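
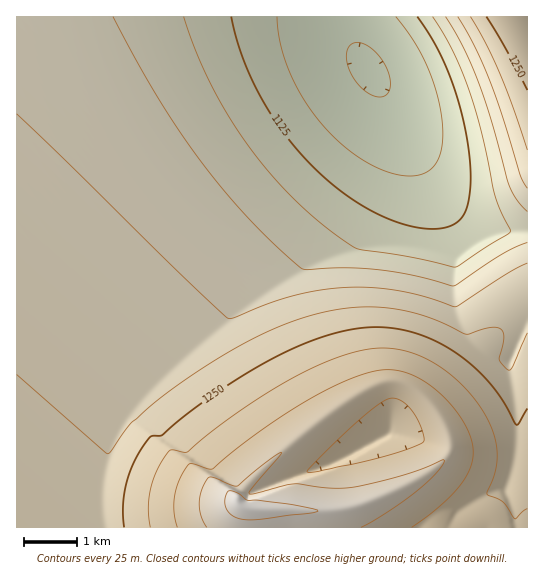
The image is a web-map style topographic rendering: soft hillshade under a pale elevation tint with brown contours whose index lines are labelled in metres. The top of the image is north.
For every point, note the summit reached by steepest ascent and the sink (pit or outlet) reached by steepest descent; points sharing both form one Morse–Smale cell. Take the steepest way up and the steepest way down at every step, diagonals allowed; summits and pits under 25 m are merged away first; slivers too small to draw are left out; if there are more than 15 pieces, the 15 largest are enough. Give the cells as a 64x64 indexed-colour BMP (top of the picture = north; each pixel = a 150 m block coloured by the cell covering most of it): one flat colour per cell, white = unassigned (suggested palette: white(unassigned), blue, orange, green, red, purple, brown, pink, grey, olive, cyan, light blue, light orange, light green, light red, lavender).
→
<image width="64" height="64" href="data:image/bmp;base64,Qk12CAAAAAAAAHYAAAAoAAAAQAAAAEAAAAABAAQAAAAAAAAIAAATCwAAEwsAABAAAAAAAAAA////ALR3HwAOf/8ALKAsACgn1gC9Z5QAS1aMAMJ34wB/f38AIr28AM++FwDox64AeLv/AIrfmACWmP8A1bDFABERERERERERERERERERERERERERERERERERERERERERERERERERERERERERERERERERERERERERERERERERERERERERERERERERERERERMzMzMzMzERERERERERERERERERERERERERERERERERMzMzMzMzMzMxEREREREREREREREREREREREREREREREzMzMzMzMzMzMxERERERERERERERERERERERERERERERMzMzMzMzMzMzMxERERERERERERERERERERERERERERETMzMzMzMzMzMzMxEREREREREREREREREREREREREREREzMzMzMzMzMzMzMRERERERERERERERERERERERERERERMzMzMzMzMzMzMzERERERERERERERERERERERERERERETMzMzMzMzMzMzMxEREREREREREREREREREREREREREREzMzMzMzMzMzMzEREREREREREREREREREREREREREREREzMzMzMzMzMzMRERERERERERERERERERERERERERERERMzMzMzMzMzMxERERERERERERERERERERERERERERERETMzMzMzMzMxERERERERERERERERERERERERERERERERETMzMzMzMzEREREREREREREREREREREREREREREREREREzMzMzMzERERERERERERERERERERERERERERERERERERMzMzMzERERERERERERERERERERERERERERERERERERERMzMzEREREREREREREREREREREREREREREREREREREREREREREREREREREREREREREREREREREREREREREREREREREREREREREREREREREREREREREREREREREREREREREREREREREREREREREREREREREREREREREREREREREREREREREREREREREREREREREREREREREREREREREREREREREREREREREREREREREREREREREREREREREREREREREREREREREREREREREREREREREREREREREREREREREREREREREREREREREREREREREREREREREREREREREREREREREREREREREREREREREREREREREREREREREREREREREREREREREREREREREREREREREREREREREREREREREREREREREREREREREREREREREREREREREREREREREREREREREREREREREREREREREREREREREREREREREREREREREREREREREREREREREREREREREREREREREREREREREREREREREREREREREREREREREREREREREREREREREREREREREREREREREREREREREREREREREREREREREREREREREREREREREREREREREREREREREREREREREREREREREREREREREREREREREREREREREREREREREREREREREREREREREREREREREREREREREREREREREREREREREREREREREREREREREREREREREREREREREREREREREREREREREREREREREREREREREREREREREREREREREREREREREREREREREREREREiIiIRERERERERERERERERERERERERERERERERERERIiIiIhERERERERERERERERERERERERERERERERERERIiIiIiERERERERERERERERERERERERERERERERERERIiIiIiIRERERERERERERERERERERERERERERERERERIiIiIiIhEREREREREREREREREREREREREREREREREREiIiIiIiEREREREREREREREREREREREREREREREREREiIiIiIiIREREREREREREREREREREREREREREREREREiIiIiIiIhERERERERERERERERERERERERERERERERESIiIiIiIiERERERERERERERERERERERERERERERERESIiIiIiIiIRERERERERERERERERERERERERERERERERIiIiIiIiIhERERERERERERERERERERERERERERERERIiIiIiIiIiEREREREREREREREREREREREREREREREREiIiIiIiIiIREREREREREREREREREREREREREREREREiIiIiIiIiIhERERERERERERERERERERERERERERERESIiIiIiIiIiERERERERERERERERERERERERERERERESIiIiIiIiIiIRERERERERERERERERERERERERERERESIiIiIiIiIiIhERERERERERERERERERERERERERERERIiIiIiIiIiIiERERERERERERERERERERERERERERERIiIiIiIiIiIiIREREREREREREREREREREREREREREREiIiIiIiIiIiIhEREREREREREREREREREREREREREREiIiIiIiIiIiIiEREREREREREREREREREREREREREREiIiIiIiIiIiIiIRERERERERERERERERERERERERERESIiIiIiIiIiIiIhERERERERERERERERERERERERERESIiIiIiIiIiIiIiERERERERERERERERERERERERERERIiIiIiIiIiIiIiIRERERERERERERERERERERERERERIiIiIiIiIiIiIiIhEREREREREREREREREREREREREREiIiIiIiIiIiIiIi"/>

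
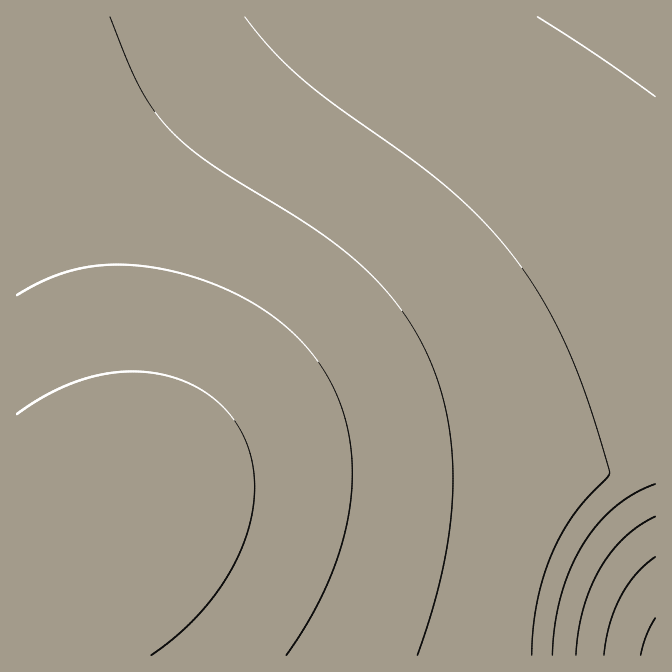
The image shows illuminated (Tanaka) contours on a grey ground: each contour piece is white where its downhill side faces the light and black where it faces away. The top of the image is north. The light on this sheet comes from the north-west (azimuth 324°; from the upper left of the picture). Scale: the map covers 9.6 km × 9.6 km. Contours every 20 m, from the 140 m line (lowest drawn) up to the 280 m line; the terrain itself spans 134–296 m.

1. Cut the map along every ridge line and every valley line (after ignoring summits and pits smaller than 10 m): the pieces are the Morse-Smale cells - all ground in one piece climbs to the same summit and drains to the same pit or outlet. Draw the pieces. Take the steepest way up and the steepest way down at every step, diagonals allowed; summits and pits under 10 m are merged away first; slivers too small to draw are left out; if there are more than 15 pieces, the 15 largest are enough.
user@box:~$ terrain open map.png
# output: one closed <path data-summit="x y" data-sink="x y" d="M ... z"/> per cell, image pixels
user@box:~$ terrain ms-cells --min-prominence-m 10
<path data-summit="94 527" data-sink="655 17" d="M655 16l-638 0-1 129 20 48 37 109 25 90 11 71-1 35-9 22 23-12 35-14 58-11 35-2 2-2 116 0 2 2 48 0 2 2 84 0 65-7 43-10 32-10 11 0z"/><path data-summit="94 527" data-sink="655 655" d="M17 146l0 510 639-1-1-199-11 0-32 10-43 10-65 7-84 0-2-2-48 0-2-2-116 0-2 2-35 2-46 8-27 8-20 9-25 16 9-19 3-20-1-38-7-40-28-105-37-109z"/>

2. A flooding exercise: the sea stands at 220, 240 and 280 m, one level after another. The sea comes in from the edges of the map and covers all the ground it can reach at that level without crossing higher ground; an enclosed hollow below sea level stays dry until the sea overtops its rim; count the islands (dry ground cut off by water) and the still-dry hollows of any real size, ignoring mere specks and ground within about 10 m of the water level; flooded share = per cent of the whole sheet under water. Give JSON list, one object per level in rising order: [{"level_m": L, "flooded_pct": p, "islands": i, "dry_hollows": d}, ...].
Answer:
[{"level_m": 220, "flooded_pct": 25, "islands": 0, "dry_hollows": 0}, {"level_m": 240, "flooded_pct": 49, "islands": 0, "dry_hollows": 0}, {"level_m": 280, "flooded_pct": 86, "islands": 0, "dry_hollows": 0}]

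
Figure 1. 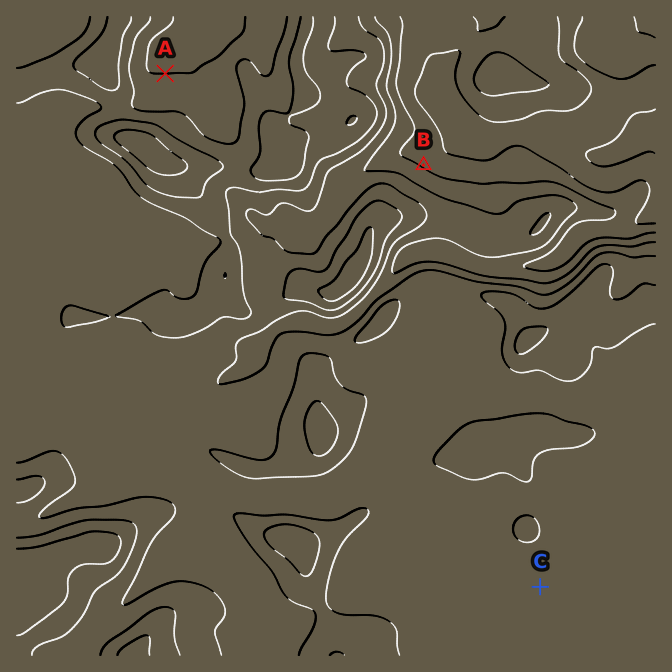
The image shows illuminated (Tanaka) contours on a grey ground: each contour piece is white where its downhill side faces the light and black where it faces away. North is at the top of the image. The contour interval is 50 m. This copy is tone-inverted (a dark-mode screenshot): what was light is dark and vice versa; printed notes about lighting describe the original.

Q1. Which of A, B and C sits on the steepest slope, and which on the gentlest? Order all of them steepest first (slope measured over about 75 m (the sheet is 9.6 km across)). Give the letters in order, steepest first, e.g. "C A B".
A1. B A C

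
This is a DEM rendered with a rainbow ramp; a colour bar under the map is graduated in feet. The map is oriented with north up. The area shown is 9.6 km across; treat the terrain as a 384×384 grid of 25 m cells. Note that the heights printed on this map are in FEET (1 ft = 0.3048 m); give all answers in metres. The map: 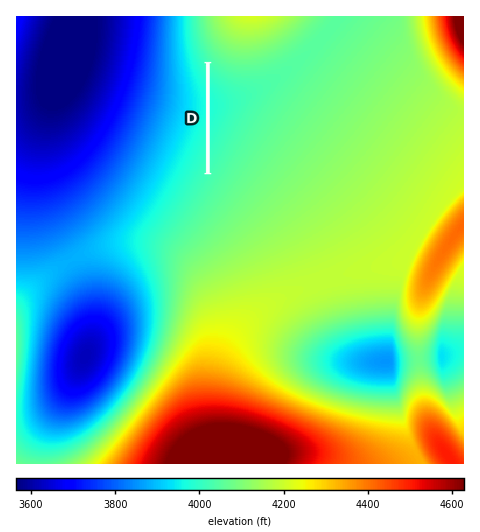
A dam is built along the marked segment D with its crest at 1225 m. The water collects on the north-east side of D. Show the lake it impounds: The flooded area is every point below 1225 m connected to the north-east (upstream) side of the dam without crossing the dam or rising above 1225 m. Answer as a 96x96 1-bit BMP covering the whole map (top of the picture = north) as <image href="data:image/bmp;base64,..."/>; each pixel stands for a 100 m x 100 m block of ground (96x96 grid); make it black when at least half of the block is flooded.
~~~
<image width="96" height="96" href="data:image/bmp;base64,Qk2+BAAAAAAAAD4AAAAoAAAAYAAAAGAAAAABAAEAAAAAAIAEAAATCwAAEwsAAAIAAAAAAAAA////AAAAAAAAAAAAAAAAAAAAAAAAAAAAAAAAAAAAAAAAAAAAAAAAAAAAAAAAAAAAAAAAAAAAAAAAAAAAAAAAAAAAAAAAAAAAAAAAAAAAAAAAAAAAAAAAAAAAAAAAAAAAAAAAAAAAAAAAAAAAAAAAAAAAAAAAAAAAAAAAAAAAAAAAAAAAAAAAAAAAAAAAAAAAAAAAAAAAAAAAAAAAAAAAAAAAAAAAAAAAAAAAAAAAAAAAAAAAAAAAAAAAAAAAAAAAAAAAAAAAAAAAAAAAAAAAAAAAAAAAAAAAAAAAAAAAAAAAAAAAAAAAAAAAAAAAAAAAAAAAAAAAAAAAAAAAAAAAAAAAAAAAAAAAAAAAAAAAAAAAAAAAAAAAAAAAAAAAAAAAAAAAAAAAAAAAAAAAAAAAAAAAAAAAAAAAAAAAAAAAAAAAAAAAAAAAAAAAAAAAAAAAAAAAAAAAAAAAAAAAAAAAAAAAAAAAAAAAAAAAAAAAAAAAAAAAAAAAAAAAAAAAAAAAAAAAAAAAAAAAAAAAAAAAAAAAAAAAAAAAAAAAAAAAAAAAAAAAAAAAAAAAAAAAAAAAAAAAAAAAAAAAAAAAAAAAAAAAAAAAAAAAAAAAAAAAAAAAAAAAAAAAAAAAAAAAAAAAAAAAAAAAAAAAAAAAAAAAAAAAAAAAAAAAAAAAAAAAAAAAAAAAAAAAAAAAAAAAAAAAAAAAAAAAAAAAAAAAAAAAAAAAAAAAAAAAAAAAAAAAAAAAAAAAAAAAAAAAAAAAAAAAAAAAAAAAAAAAAAAAAAAAAAAAAAAAAAAAAAAAAAAAAAAAAAAAAAAAAAAAAAAAAAAAAAAAAAAAAAAAAAAAAAAAAAAAAAAAAAAAAAAAAAAAAAAAAAAAAAAAAAAAAAAAAAAAAAAAAAAAAAAAAAAAAAAAAAAAAAAAAAAAAAAAAAAAAAAAAAAAAAAAAAAAAAAAAAAAAAAAAAAAAAAAAAAAAAAAAAAAAAAAAAAAAAAAAAAAAAAAAAAAAAAAAAAAAAAAAAAAAAAAAAAAAAAAAAAAAAAAAAAAAAAAAAAAAGAAAAAAAAAAAAAAAGAAAAAAAAAAAAAAAHAAAAAAAAAAAAAAAHAAAAAAAAAAAAAAAHgAAAAAAAAAAAAAAHgAAAAAAAAAAAAAAHwAAAAAAAAAAAAAAHwAAAAAAAAAAAAAAH4AAAAAAAAAAAAAAH4AAAAAAAAAAAAAAH8AAAAAAAAAAAAAAH8AAAAAAAAAAAAAAH+AAAAAAAAAAAAAAH+AAAAAAAAAAAAAAH8AAAAAAAAAAAAAAH4AAAAAAAAAAAAAAHwAAAAAAAAAAAAAAHAAAAAAAAAAAAAAAGAAAAAAAAAAAAAAAAAAAAAAAAAAAAAAAAAAAAAAAAAAAAAAAAAAAAAAAAAAAAAAAAAAAAAAAAAAAAAAAAAAAAAAAAAAAAAAAAAAAAAAAAAAAAAAAAAAAAAAAAAAAAAAAAAAAAAAAAAAAAAAAAAAAAAAAAAAAAAAAAAAAAAAAAAAAAAAAAAAAAAAAAAAAAAAAAAAAAAAAAA="/>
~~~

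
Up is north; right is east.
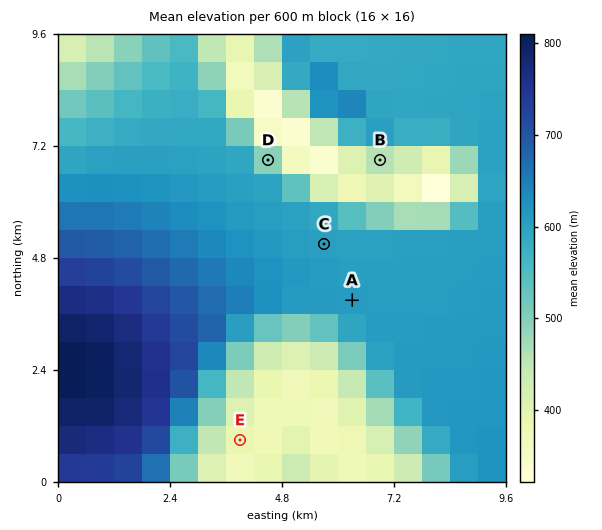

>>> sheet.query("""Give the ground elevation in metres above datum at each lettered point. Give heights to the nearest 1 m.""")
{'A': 608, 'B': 454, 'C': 604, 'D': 494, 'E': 382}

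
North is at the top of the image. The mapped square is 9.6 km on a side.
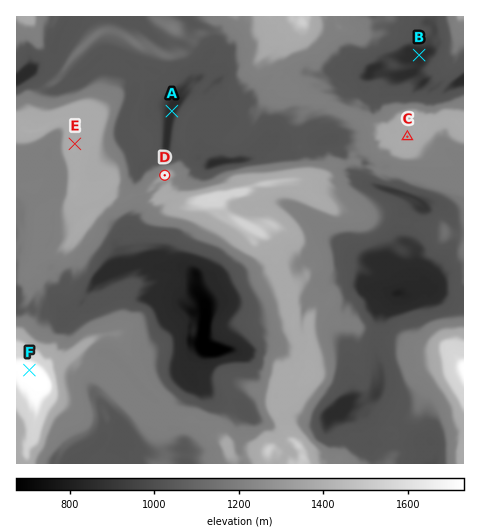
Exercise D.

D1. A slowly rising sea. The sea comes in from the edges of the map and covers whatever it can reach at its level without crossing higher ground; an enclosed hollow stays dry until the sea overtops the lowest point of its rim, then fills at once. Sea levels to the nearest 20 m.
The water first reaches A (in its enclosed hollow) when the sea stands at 1060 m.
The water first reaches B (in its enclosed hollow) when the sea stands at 1000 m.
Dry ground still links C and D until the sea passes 1180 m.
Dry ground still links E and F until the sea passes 1200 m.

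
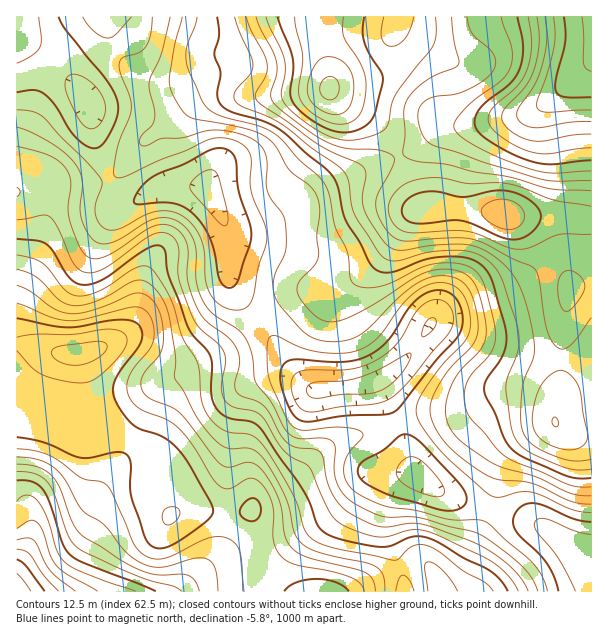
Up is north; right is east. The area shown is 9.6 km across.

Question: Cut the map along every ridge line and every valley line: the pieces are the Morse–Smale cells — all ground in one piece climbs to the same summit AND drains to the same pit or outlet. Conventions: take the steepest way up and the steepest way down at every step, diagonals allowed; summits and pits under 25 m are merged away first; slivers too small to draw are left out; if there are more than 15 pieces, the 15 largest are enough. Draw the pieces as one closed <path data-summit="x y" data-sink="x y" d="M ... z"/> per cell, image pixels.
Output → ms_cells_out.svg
<path data-summit="77 354" data-sink="377 381" d="M258 319l-36 30-40 18-15-3-24-18-11-4-15 0-34 12-26 0-40-11-1 71 56 16 24-6 44 18 18 16 8 13 6 24 1 19 7-4 23 0 12 2 28 0 8-2 11 53 9 15 16 14 153 0 2-5 10-7 12-14 26-56-49-17-27-22-17-51-20-40-5 4-25 4-33 2-6-4-20-21-20-35z"/><path data-summit="504 213" data-sink="377 381" d="M455 208l-30 0-9 3-12 11-19 32-28 24-22 12-35 2-9 3-22 13-11 10 10 12 20 35 20 21 6 4 33-2 25-4 12-6 26-24 22-30 8 0 45 19 48 13 16 4 30 0 13-4 0-137-29-3-54 0-20-5z"/><path data-summit="77 354" data-sink="209 191" d="M108 180l-22 4-32 1-2 13-12 45-22 57-2 42 2 2 8 0 31 10 26 0 34-12 15 0 11 4 19 15 12 6 17-3 36-18 31-29-20-21-8-12-1-48-7-21-14-26-4-2-36 0-12 3-28 15-12-10z"/><path data-summit="77 354" data-sink="17 591" d="M18 415l-2 1 1 176 269-1-15-13-9-15-11-53-8 2-63-2-9 6 1-21-6-24-8-13-18-16-44-18-24 6z"/><path data-summit="329 89" data-sink="17 17" d="M320 16l-303 0-1 16 11 10 24 13 11 11 23 30 6 14 5 34 12 36 6-4 12-11 10-15 14-14 23-14 18-16 12-8 9-2 67 0 48-6 3-3 0-12-11-34z"/><path data-summit="329 89" data-sink="209 191" d="M329 88l-32 6-85 2-9 2-12 8-18 16-23 14-14 14-10 15-12 11-5 3 0 4 7 12 12 10 33-17 43-1 4 2 19 37 10 3 32-7 21-11 24-18 30-15 54-22-7-18-14-16-36-20z"/><path data-summit="329 89" data-sink="377 381" d="M440 324l-8 0-22 30-15 16-17 11 19 39 17 51 27 22 48 17 7-18 4-24 8-13 14-15 33-18 6 8 6 3 12 3 13-1 0-78-13 3-30 0-16-4-48-13z"/><path data-summit="329 89" data-sink="591 38" d="M591 16l-165 0-5 25-25 26-19 9-41 8-6 6 11 12 36 20 14 16 6 15 4 3 19-11 24-19 26 0 49-10 27-13 46-41z"/><path data-summit="504 213" data-sink="591 38" d="M591 62l-37 35-26 17-58 12-26 0-24 19-21 11 9 24 12 26 2 2 67 3 20 5 54 0 28 2z"/><path data-summit="504 213" data-sink="209 191" d="M399 157l-16 5-39 16-30 15-24 18-21 11-32 7-11-2 3 9 1 48 8 12 20 22 11-10 22-13 9-3 27 0 21-8 23-16 14-14 19-32 12-11 8-2-4-3-8-15z"/><path data-summit="77 354" data-sink="17 17" d="M17 32l-1 132 28 8 6 5 4 7 32 0 19-3 3-4-12-33-5-34-6-14-23-30-11-11-24-13z"/><path data-summit="329 89" data-sink="591 561" d="M555 422l-33 18-14 15-9 18-3 19-6 18 53 16 48 36 1-125-25-4-6-3z"/><path data-summit="77 354" data-sink="591 561" d="M494 511l-6 1-24 54-12 14-10 7-1 5 151-1 0-28-2-3-47-34z"/><path data-summit="329 89" data-sink="377 381" d="M425 16l-104 0-2 2 0 23 11 34 0 12 17-7 30-4 19-9 25-26 5-17z"/><path data-summit="77 354" data-sink="377 381" d="M21 164l-5 1 1 142 3-16 12-25 8-23 14-54-2-9-4-5-10-6z"/>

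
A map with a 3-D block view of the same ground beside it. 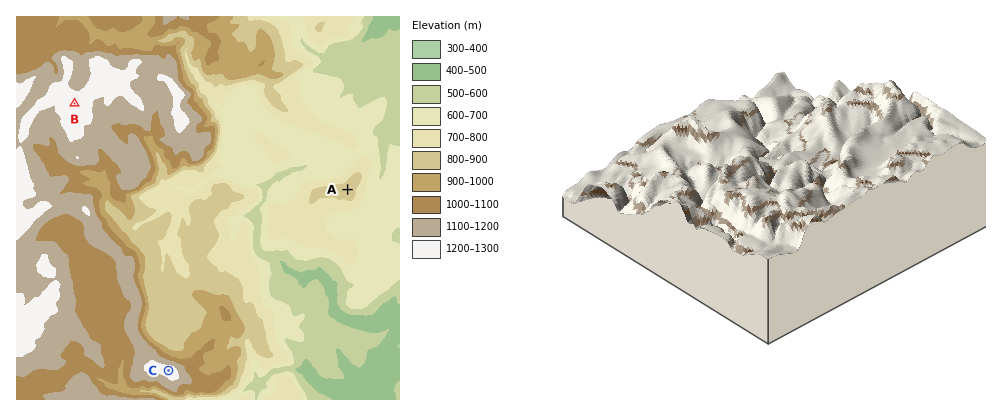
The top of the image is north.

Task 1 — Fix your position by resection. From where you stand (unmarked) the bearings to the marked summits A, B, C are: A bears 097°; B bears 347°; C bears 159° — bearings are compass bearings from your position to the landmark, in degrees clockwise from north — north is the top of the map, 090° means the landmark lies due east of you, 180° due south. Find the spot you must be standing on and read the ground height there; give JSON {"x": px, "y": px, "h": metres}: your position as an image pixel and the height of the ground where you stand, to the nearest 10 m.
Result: {"x": 87, "y": 158, "h": 1170}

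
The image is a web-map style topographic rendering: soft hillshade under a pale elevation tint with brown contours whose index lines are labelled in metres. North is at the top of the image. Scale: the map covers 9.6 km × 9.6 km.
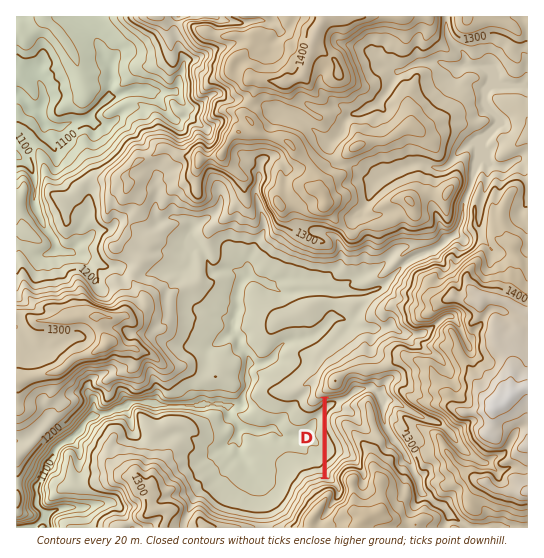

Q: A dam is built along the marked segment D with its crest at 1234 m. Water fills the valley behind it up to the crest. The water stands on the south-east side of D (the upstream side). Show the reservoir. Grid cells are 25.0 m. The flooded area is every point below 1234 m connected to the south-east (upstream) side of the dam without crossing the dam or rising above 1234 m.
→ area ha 60.3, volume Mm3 10.49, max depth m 47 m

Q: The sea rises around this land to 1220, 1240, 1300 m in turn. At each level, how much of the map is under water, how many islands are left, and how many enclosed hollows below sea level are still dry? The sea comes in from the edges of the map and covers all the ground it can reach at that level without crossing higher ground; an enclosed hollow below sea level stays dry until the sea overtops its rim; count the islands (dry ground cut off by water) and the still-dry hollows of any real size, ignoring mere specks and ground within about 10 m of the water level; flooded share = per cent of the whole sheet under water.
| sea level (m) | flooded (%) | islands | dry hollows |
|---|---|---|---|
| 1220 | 36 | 0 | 0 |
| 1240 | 42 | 0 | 0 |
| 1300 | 65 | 0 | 0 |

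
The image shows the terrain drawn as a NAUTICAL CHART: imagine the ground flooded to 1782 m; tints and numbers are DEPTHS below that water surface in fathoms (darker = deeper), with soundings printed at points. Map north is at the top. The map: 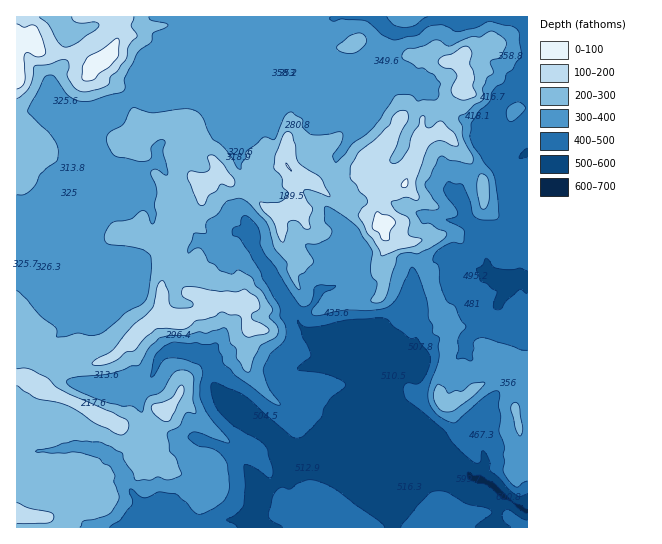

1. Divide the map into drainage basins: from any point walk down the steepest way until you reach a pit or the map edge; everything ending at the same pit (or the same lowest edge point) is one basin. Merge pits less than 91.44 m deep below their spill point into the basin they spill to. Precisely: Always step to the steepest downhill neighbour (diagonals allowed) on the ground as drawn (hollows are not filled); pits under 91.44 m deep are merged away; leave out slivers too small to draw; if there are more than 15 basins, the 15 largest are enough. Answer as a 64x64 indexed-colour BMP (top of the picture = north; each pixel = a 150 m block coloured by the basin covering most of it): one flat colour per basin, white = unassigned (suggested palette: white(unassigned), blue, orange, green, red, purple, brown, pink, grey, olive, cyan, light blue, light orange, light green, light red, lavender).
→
<image width="64" height="64" href="data:image/bmp;base64,Qk12CAAAAAAAAHYAAAAoAAAAQAAAAEAAAAABAAQAAAAAAAAIAAATCwAAEwsAABAAAAAAAAAA////ALR3HwAOf/8ALKAsACgn1gC9Z5QAS1aMAMJ34wB/f38AIr28AM++FwDox64AeLv/AIrfmACWmP8A1bDFABEREREREREREREREREREREREREREREREREREREREREREREREREREREREREREREREREREREREREREREREREREREREREREREREREREREREREREREREREREREREREREREREREREREREREREREREREREREREREREREREREREREREREREREREREREREREREREREREREREREREREREREREREREREREREREREREREREREREREREREREREREREREREREREREREREREREREREREREREREREREREREREREREREREREREREREREREREREREREREREREREREREREREREREREREREREREREREREREREREREREREREREREREREREREREREREREREREREREREREREREREREREREREREREREREREREREREREREREREREREREREREREREREREREREREREREREREREREREREREREREREREREREREREREREREREREREREREREREREREREREREREREREREREREREREREREREREREREREREREREREREREREREREREREREREREREREREREREREREREREREREREREREREREREREREREREREREREREREREREREREREREREREREREREREREREREREREREREREREREhERERERERERERERERERERERERERERERERERERERERESIhERERERERERERERERERERERERERERERERERERERERIiIREREREREREREREREREREREREREREREREREREREREiIiIRERERERERERERERERERERERERERERERERERERESIiIiIREREREREREREREREREREREREREREREREREREREiIiIiERERERERERERERERERERERERERERERERERERESIiIiIiERERERERERERERERERERERERERERERERERERIiIiIiIREREREREREREREREREREREREREREREREREREiIiIiIhERERERERERERERERERERERERERERERERERESIiIiIiERERERERERERERERERERERERERERERERERERIiIiIiIREREREREREREREREREREREREREREREREREREiIiIiIhEREREREREREREREREREREREREREREREREREiIiIiIiEREREREREREREREREREREREREREREREREREiIiIiIiIRERERERERERERERERERERERERERERERERESIiIiIiIhERERERERERERERERERERERERERERERERERIiIiIiIiERERERERERERERERERERERERERERERERERIiIiIiIiIREREREREREREREREREREREREREREREREREiIiIiIiIhERERERERERERERERERERERERERERERERESIiIiIiIiERERERERERERERERERERERERERERERERESIiIiIiIiIRERERERERERERERERERERERERERERERERIiIiIiIiIhERERERERERERERERERERERERERERERIiIiIiIiIiIjEREREREREREREREREREREREREREREREiIiIiIiIiIjMRERERERERERERERERERERERERERERESIiIiIiIiIjMxERERERERERERERERERERERERERERESIiIiIiIiIzMzERERERERERERERERERERERERERERERIiIiIiIiIjMzMREREREREREREREREREREREREREREREiIiIiIiIiMzMxERERERERERERERERERERERERERERERIiIiIiIiIzMzEREREREREREREREREREREREREREREREREiIiIiIzMzMRERERERERERERERERERERERERERERERESIiIiIjMzMxEREREREREREREREREREREREREREREREREiIiIjMzMzERERERERERERERERERERERERERERERERESIiIjMzMzMRERERERERERERERERERERERERERERERERIiIjMzMzMxERERERERERERERERERERERERERERERERESIiMzMzMzERERERERERERERERERERERERERERERERERETMzMzMzMRERERERERERERERERERERERERERERERERERMzMzMzMxERERERERERERERERERERERERERERERERERETMzMzMzERERERERERERERERERERERERERERERERERERMzMzMzMRERERERERERERERERERERERERERERERERERETMzMzMxERERERERERERERERERERERERERERERERERERMzMzMzERERERERERERERERERERERERERERERERERERETMzMzMRERERERERERERERERERERERERERERERERERERMzMzMxEREREREREREREREREREREREREREREREREREREzMzMzEREREURBERERERERERERERERERERERERERETMzMzMzMRFEREREQRERERERERERERERERERERESIiIjMzMzMzMxFERERERBERERERERERERERERESIhEiIiIiMzMzMzMzEUREREREQRERERERERERERERESIiIiIiIiIzMzMzMzMRRERERERBERERERERERERERESIiIiIiIiIzMzMzMzMxFEREREREEREREREREREREREiIiIiIiIiIzMzMzMzMz"/>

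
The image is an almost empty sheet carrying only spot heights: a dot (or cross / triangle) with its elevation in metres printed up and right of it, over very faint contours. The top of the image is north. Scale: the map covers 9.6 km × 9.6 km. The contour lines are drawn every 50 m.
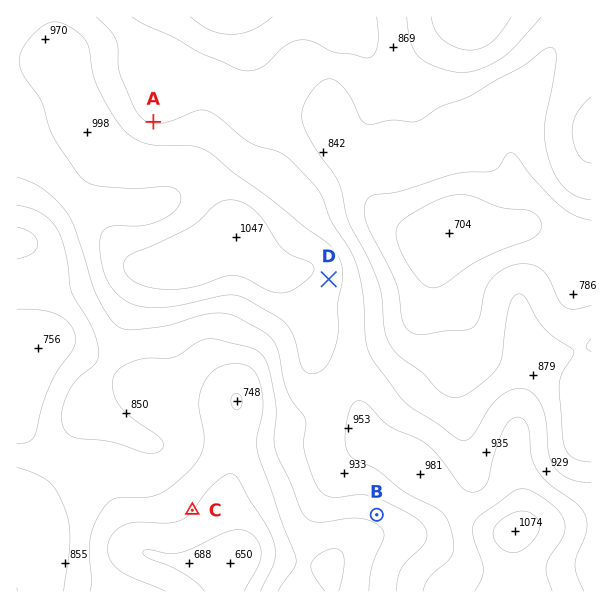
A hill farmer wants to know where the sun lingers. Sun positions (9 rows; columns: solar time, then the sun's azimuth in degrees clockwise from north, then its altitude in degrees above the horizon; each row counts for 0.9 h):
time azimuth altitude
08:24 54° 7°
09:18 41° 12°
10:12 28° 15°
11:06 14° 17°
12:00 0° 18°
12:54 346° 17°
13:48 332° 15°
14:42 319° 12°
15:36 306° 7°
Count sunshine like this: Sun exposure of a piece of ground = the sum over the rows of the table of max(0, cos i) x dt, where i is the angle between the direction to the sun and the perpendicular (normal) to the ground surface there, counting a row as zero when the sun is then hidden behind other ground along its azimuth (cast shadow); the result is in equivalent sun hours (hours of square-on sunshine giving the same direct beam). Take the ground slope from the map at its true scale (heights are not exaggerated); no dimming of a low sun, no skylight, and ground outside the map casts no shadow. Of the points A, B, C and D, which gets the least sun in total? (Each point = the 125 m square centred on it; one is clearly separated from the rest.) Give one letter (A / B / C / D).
B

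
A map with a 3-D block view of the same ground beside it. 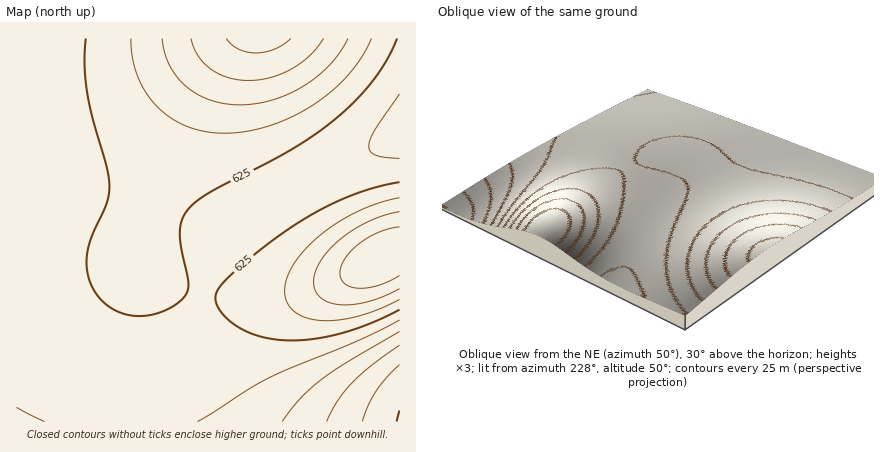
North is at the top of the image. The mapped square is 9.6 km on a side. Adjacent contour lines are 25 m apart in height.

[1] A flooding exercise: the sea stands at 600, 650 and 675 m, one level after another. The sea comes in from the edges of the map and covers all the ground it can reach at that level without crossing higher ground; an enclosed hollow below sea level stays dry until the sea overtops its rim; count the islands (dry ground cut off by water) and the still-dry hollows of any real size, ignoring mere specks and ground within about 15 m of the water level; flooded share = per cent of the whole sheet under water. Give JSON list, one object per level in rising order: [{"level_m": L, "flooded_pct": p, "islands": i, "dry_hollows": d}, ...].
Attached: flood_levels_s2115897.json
[{"level_m": 600, "flooded_pct": 8, "islands": 0, "dry_hollows": 0}, {"level_m": 650, "flooded_pct": 82, "islands": 0, "dry_hollows": 0}, {"level_m": 675, "flooded_pct": 90, "islands": 0, "dry_hollows": 0}]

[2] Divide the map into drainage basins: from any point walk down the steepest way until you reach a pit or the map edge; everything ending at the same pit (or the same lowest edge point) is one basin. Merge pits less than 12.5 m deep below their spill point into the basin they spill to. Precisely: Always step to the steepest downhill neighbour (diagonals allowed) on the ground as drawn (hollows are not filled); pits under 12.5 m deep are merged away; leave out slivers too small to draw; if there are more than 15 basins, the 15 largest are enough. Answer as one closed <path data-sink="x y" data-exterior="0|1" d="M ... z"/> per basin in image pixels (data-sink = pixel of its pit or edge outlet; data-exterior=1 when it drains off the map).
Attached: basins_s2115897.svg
<path data-sink="400 422" data-exterior="1" d="M236 38l-220 0 0 384 384 0 0-170-8 1-40 21-38 15-28 7-30 3-36-2-38-8-30-11-10-6-7-6 1-18 7-30 26-72 30-58z"/><path data-sink="400 130" data-exterior="1" d="M400 38l-162 0-17 18-17 24-35 66-26 72-8 36 1 14 16 10 30 11 38 8 36 2 30-3 28-7 38-15 40-21 8-1z"/>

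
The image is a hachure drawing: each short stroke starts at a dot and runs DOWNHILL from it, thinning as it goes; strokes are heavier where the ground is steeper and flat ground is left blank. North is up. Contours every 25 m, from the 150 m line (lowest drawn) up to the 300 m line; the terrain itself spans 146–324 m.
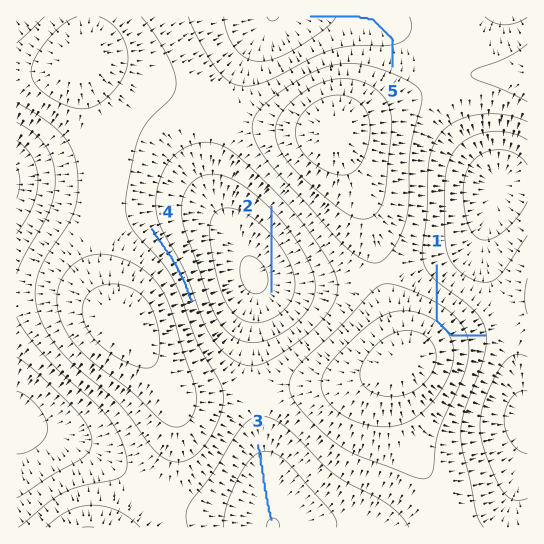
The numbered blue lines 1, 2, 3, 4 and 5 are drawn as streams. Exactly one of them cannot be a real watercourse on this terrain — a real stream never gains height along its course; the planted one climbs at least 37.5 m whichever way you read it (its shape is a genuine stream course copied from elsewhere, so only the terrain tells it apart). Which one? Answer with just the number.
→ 1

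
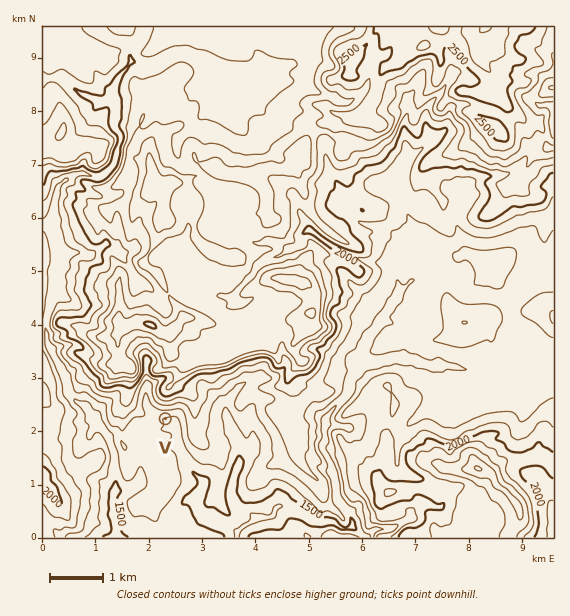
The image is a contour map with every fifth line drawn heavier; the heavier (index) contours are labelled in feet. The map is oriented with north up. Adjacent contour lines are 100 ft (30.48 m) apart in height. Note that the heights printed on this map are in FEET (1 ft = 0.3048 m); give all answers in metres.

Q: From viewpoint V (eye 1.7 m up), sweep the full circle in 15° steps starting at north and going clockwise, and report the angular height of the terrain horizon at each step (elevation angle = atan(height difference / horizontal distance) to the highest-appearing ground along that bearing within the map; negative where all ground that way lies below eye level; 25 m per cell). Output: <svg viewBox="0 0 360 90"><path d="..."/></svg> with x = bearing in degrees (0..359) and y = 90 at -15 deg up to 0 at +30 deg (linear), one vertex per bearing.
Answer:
<svg viewBox="0 0 360 90"><path d="M0 27l15 3 15 6 15 4 15 3 15 2 15 2 15 2 15 2 15 5 15 5 15-2 15-3 15 1 15 0 15-1 15-2 15 0 15-3 15-4 15-2 15-5 15-2 15-5"/></svg>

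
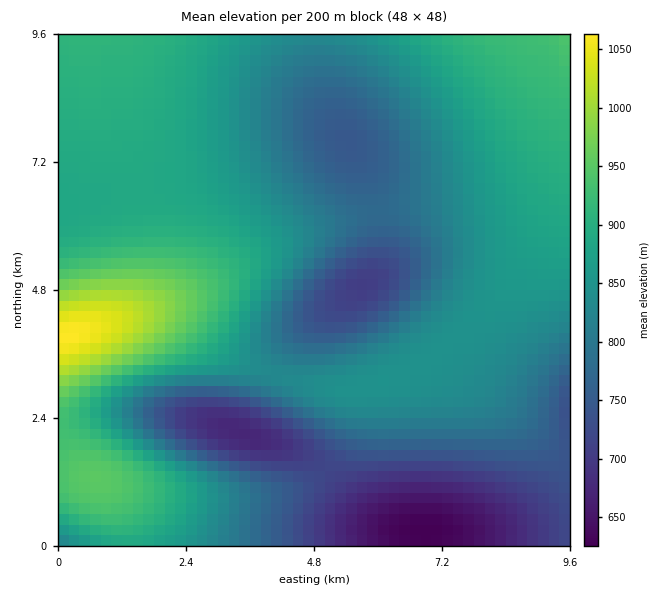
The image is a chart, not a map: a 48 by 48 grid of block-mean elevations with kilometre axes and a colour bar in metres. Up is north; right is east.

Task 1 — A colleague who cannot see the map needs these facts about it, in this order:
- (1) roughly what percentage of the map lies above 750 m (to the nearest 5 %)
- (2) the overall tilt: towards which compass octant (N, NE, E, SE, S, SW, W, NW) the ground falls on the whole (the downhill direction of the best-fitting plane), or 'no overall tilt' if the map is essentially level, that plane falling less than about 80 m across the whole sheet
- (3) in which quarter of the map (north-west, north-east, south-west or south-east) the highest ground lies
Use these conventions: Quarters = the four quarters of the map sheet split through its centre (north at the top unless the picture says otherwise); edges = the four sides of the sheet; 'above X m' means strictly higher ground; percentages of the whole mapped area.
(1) Roughly 85 % of the ground is higher than 750 m.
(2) On the whole the ground falls towards the south-east.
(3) The highest point lies in the south-west quarter of the map.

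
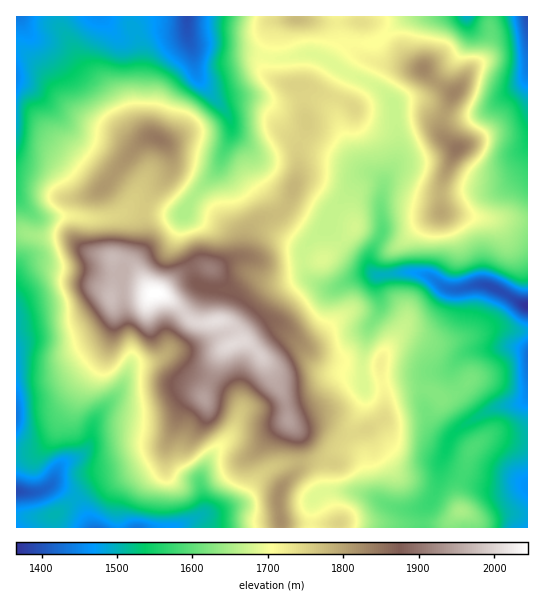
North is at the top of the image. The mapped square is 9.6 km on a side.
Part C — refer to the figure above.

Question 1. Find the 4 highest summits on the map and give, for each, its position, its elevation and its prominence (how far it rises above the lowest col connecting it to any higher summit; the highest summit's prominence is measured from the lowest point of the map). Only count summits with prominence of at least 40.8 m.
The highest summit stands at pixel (157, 293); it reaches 2045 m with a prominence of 679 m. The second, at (457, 149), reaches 1849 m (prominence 152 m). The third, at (159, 139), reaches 1845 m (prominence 85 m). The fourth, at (461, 511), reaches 1650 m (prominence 56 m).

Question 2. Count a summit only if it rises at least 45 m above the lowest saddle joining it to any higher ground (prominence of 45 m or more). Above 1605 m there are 4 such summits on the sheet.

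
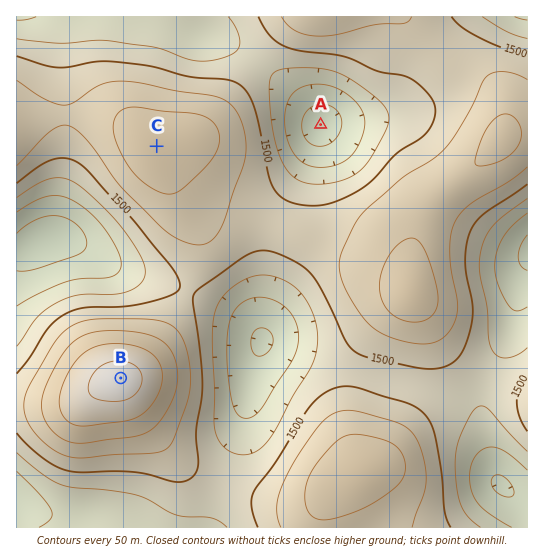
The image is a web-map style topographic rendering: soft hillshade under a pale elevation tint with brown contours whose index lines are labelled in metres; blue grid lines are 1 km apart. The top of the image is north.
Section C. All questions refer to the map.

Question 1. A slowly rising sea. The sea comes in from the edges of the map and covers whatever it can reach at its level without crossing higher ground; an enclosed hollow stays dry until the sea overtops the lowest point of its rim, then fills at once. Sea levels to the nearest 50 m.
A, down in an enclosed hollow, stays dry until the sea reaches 1450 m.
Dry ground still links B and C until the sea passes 1500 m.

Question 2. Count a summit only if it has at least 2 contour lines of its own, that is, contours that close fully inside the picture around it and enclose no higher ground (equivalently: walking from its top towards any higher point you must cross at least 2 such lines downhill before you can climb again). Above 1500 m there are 1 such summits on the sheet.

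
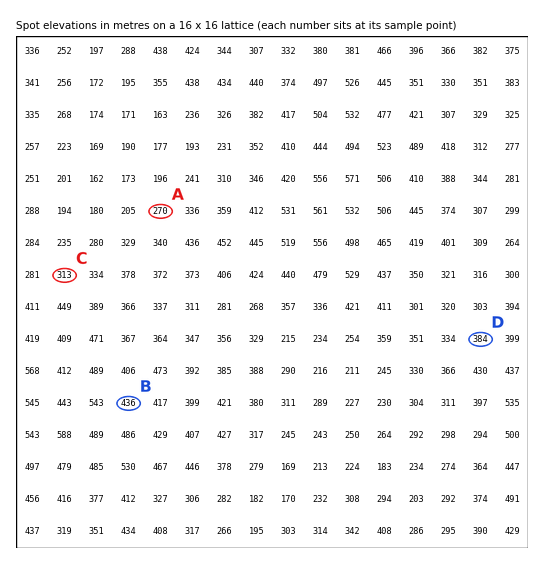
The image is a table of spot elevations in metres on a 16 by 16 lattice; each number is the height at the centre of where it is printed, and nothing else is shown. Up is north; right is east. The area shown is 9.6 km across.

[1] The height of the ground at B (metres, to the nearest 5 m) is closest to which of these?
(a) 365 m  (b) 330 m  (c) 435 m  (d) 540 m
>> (c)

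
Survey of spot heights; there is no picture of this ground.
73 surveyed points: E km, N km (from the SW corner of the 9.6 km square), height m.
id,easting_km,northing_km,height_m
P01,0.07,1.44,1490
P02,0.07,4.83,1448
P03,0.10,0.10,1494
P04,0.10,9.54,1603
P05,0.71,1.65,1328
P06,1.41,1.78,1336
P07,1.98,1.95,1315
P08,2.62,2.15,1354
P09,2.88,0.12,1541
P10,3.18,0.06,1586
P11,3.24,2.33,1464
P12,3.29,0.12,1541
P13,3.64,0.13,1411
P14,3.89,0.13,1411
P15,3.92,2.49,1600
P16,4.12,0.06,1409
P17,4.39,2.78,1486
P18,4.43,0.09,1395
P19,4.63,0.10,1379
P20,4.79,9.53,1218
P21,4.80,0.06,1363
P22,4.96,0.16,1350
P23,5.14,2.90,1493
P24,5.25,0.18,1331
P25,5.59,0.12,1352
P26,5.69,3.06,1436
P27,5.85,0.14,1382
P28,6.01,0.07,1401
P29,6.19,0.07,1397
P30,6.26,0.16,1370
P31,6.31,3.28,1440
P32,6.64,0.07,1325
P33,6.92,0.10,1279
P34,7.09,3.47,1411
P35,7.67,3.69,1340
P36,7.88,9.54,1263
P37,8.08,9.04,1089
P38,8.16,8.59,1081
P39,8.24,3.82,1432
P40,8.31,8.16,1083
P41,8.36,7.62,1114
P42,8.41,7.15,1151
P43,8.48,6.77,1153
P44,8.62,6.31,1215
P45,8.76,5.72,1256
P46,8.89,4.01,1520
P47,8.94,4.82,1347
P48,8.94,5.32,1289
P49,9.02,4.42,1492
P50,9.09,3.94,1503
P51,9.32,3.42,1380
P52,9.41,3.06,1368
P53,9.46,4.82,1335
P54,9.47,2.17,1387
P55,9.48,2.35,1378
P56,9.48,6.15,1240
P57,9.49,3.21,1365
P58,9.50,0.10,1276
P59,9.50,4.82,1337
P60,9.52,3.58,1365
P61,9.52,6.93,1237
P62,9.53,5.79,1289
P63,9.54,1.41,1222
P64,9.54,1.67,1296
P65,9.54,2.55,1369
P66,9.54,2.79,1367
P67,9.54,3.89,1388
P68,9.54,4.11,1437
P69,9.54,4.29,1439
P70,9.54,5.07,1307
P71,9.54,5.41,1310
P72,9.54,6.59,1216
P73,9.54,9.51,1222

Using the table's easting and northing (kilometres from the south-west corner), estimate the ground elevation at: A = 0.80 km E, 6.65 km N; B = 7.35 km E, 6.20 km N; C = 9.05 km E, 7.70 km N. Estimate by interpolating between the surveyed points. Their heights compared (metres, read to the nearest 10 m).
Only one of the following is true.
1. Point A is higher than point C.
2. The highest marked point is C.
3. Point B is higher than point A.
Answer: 1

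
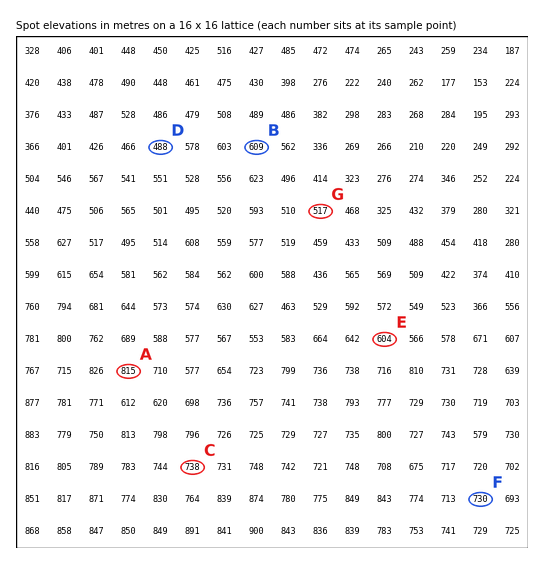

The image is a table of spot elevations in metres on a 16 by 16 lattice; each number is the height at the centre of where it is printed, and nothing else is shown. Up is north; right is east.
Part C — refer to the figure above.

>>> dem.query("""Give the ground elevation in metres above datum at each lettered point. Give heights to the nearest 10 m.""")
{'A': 810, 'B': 610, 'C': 740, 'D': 490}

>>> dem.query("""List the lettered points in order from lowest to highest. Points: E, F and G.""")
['G', 'E', 'F']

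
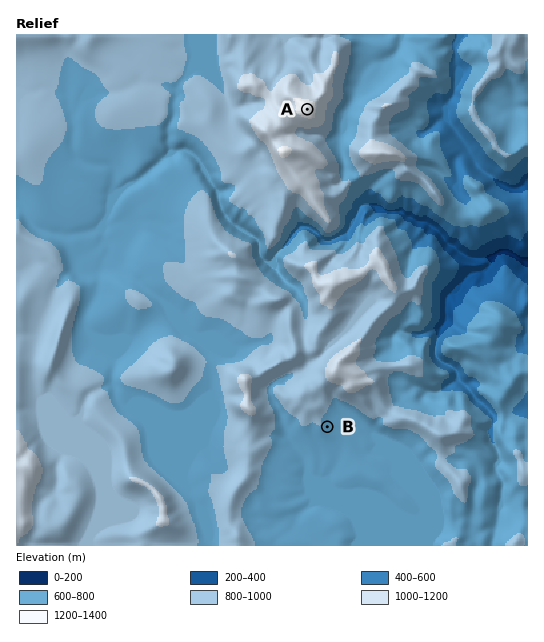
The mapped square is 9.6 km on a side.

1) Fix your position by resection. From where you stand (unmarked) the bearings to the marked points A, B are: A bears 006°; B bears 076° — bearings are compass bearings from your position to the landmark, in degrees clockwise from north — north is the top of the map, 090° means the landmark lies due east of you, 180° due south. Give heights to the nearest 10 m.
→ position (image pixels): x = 273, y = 440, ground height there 790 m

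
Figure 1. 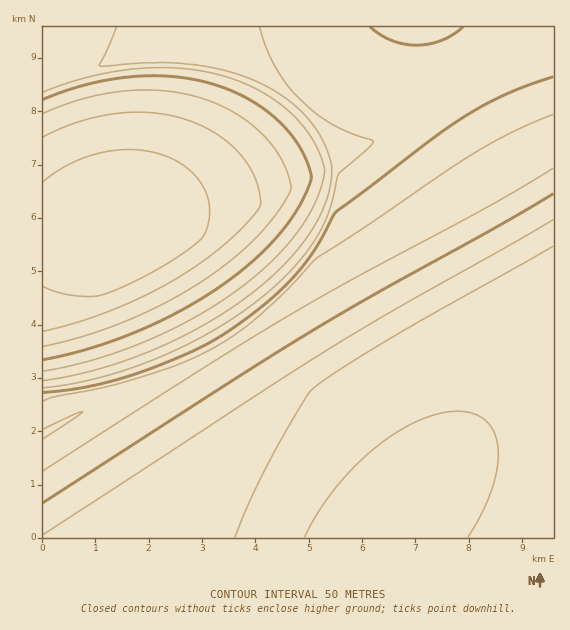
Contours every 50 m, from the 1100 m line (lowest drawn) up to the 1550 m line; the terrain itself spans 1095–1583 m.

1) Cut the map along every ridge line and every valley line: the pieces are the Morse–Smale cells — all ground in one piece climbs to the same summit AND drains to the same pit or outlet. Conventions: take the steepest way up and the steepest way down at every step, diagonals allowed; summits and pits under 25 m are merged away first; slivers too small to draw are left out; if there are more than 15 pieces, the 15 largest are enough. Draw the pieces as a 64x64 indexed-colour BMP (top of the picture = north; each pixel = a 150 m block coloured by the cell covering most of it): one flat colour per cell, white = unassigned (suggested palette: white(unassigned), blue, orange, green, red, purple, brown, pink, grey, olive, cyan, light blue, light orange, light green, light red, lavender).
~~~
<image width="64" height="64" href="data:image/bmp;base64,Qk12CAAAAAAAAHYAAAAoAAAAQAAAAEAAAAABAAQAAAAAAAAIAAATCwAAEwsAABAAAAAAAAAA////ALR3HwAOf/8ALKAsACgn1gC9Z5QAS1aMAMJ34wB/f38AIr28AM++FwDox64AeLv/AIrfmACWmP8A1bDFADMzMzMzMzMzMzMzMzMzMzMzMzMzMzMzMzMzMzMzMzMzMzMzMzMzMzMzMzMzMzMzMzMzMzMzMzMzMzMzMzMzMzMzMzMzMzMzMzMzMzMzMzMzMzMzMzMzEzMzMzMzMzMzMzMzMzMzMzMzMzMzMzMzMzMzMzMzMzERMzMzMzMzMzMzMzMzMzMzMzMzMzMzMzMzMzMzMzMzEREzMzMzMzMzMzMzMzMzMzMzMzMzMzMzMzMzMzMzMzERERMzMzMzMzMzMzMzMzMzMzMzMzMzMzMzMzMzMzMzMRERETMzMzMzMzMzMzMzMzMzMzMzMzMzMzMzMzMzMzMREREREzMzMzMzMzMzMzMzMzMzMzMzMzMzMzMzMzMzMRERERERMzMzMzMzMzMzMzMzMzMzMzMzMzMzMzMzMzMRERERERETMzMzMzMzMzMzMzMzMzMzMzMzMzMzMzMzEREREREREREzMzMzMzMzMzMzMzMzMzMzMzMzMzMzMzERERERERERERMzMzMzMzMzMzMzMzMzMzMzMzMzMzMzERERERERERERETMzMzMzUzMzMzMzMzMzMzMzMzMzMxERERERERERERERETMzMzNVUzMzMzMzMzMzMzMzMzMxEREREREREREREREREzMzM1VVMzMzMzMzMzMzMzMzMREREREREREREREREREREzMzVVVVMzMzMzMzMzMzMzMRERERERERERERERERERERERFVVVVVMzMzMzMzMzMzMREREREREREREREREREREREREVVVVVVVMzMzMzMzMzMxERERERERERERERERERERERERVVVVVVVVUzMzMzMzMxERERERERERERERERERERERERFVVVVVVVVVVTMzMzMxEREREREREREREREREREREREREVVVVVVVVVVVVTMzMzERERERERERERERERERERERERERVVVVVVVVVVVVVTMzERERERERERERERERERERERERERFVVVVVVVVVVVVVVTMREREREREREREREREREREREREREVVVVVVVVVVVVVVVVBERERERERERERERERERERERERERVVVVVVVVVVVVVVVEQRERERERERERERERERERERERERFVVVVVVVVVVVVVVUREEREREREREREREREREREREREREVVVVVVVVVVVVVVUREREERERERERERERERERERERERERVVVVVVVVVVVVVURERERBERERERERERERERERERERERFVVVVVVVVVVVVVREREREQREREREREREREREREREREREVVVVVVVVVVVVVREREREREERERERERERERERERERERERVVVVVVVVVVVVVEREREREREERERERERERERERERERERFVVVVVVVVVVVVEREREREREREEREREREREREREREREREVVVVVVVVVVVVERERERERERERBERERERERERERERERERVVVVVVVVVVVURERERERERERERBERERERERERERERERFVVVVVVVVVVURERERERERERERERBEREREREREREREREVVVVVVVVVVURERERERERERERERERBERERERERERERERVVVVVVVVVUREREREREREREREREREQRERERERERERERFVVVVVVVVUREREREREREREREREREREQREREREREREREVVVVVVVREREREREREREREREREREREREQRERERERERERVVVVVSIiJEREREREREREREREREREREREQRERERERERFVVVVVIiIiIiREREREREREREREREREREREQREREREREVVVVVUiIiIiIiIkREREREREREREREREREREERERERERVVVVUiIiIiIiIiIiJEREREREREREREREREREERERERFVVVVSIiIiIiIiIiIiIkREREREREREREREREREEREREVVVVVIiIiIiIiIiIiIiIiREREREREREREREREREERERVVVVIiIiIiIiIiIiIiIiIiJERERERERERERERERBERFVVVUiIiIiIiIiIiIiIiIiIiIkRERERERERERERERBEVVVVSIiIiIiIiIiIiIiIiIiIiIkRERERERERERERERBVVVSIiIiIiIiIiIiIiIiIiIiIiIkRERERERERERERERVVVIiIiIiIiIiIiIiIiIiIiIiIiIkRERERERERERERFVVUiIiIiIiIiIiIiIiIiIiIiIiIiIkREREREREREREVVUiIiIiIiIiIiIiIiIiIiIiIiIiIiIkRERERERERERVVSIiIiIiIiIiIiIiIiIiIiIiIiIiIiJERERERERERFVVIiIiIiIiIiIiIiIiIiIiIiIiIiIiIiJEREREREREVVIiIiIiIiIiIiIiIiIiIiIiIiIiIiIiIiJERERERERVUiIiIiIiIiIiIiIiIiIiIiIiIiIiIiIiIiJERERERFVSIiIiIiIiIiIiIiIiIiIiIiIiIiIiIiIiIiJEREREVSIiIiIiIiIiIiIiIiIiIiIiIiIiIiIiIiIiIiRERERVIiIiIiIiIiIiIiIiIiIiIiIiIiIiIiIiIiIiIiRERFUiIiIiIiIiIiIiIiIiIiIiIiIiIiIiIiIiIiIiIiREUiIiIiIiIiIiIiIiIiIiIiIiIiIiIiIiIiIiIiIiIiRSIiIiIiIiIiIiIiIiIiIiIiIiIiIiIiIiIiIiIiIiIlIiIiIiIiIiIiIiIiIiIiIiIiIiIiIiIiIiIiIiIiIi"/>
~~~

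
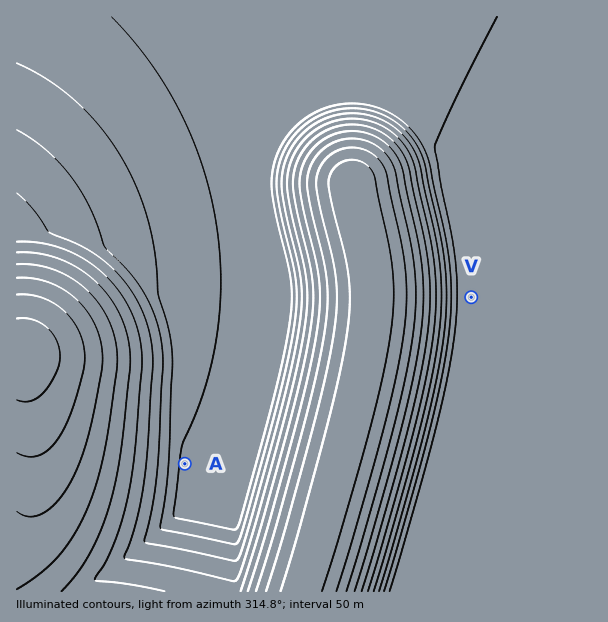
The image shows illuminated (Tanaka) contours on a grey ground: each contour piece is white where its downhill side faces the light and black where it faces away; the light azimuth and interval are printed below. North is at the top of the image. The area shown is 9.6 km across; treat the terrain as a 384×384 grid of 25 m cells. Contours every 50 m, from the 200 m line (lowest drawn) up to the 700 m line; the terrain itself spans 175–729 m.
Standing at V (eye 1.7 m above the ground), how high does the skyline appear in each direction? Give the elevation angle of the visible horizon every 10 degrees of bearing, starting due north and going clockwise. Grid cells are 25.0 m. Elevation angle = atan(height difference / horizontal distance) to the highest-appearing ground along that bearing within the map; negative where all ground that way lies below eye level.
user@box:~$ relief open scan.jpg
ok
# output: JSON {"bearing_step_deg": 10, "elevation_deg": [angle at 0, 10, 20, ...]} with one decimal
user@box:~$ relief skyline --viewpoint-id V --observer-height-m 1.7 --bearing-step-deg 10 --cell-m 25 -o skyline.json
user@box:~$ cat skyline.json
{"bearing_step_deg": 10, "elevation_deg": [0.1, 0.1, 0.0, -0.0, -0.1, -0.1, -0.2, -0.2, -0.2, -0.3, -0.3, -0.3, -0.3, -0.3, -0.3, -0.2, -0.2, -0.2, -0.1, -0.1, 3.0, 8.1, 12.1, 15.3, 17.8, 19.6, 20.7, 21.1, 20.8, 19.7, 18.0, 15.5, 12.1, 7.9, 3.0, 0.1]}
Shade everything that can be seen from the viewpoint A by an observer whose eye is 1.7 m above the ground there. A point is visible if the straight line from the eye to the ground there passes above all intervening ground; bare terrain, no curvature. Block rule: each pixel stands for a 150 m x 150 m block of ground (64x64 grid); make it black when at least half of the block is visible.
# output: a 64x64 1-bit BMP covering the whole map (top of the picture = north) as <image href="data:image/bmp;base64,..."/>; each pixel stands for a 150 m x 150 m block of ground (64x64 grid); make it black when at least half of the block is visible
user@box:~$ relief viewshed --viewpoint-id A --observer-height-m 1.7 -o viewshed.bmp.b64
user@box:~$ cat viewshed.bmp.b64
<image width="64" height="64" href="data:image/bmp;base64,Qk0+AgAAAAAAAD4AAAAoAAAAQAAAAEAAAAABAAEAAAAAAAACAAATCwAAEwsAAAIAAAAAAAAA////AAAAAAAAD//4AAAAAAAf//wAAAAAAA///AAAAAAAB//8AAAAAAAD//4AAAAAAAP//gAAAAAAAf/+AAAAAAAA//4AAAAAAAD//wAAAAAAAf//AAAAAAAB//8AAAAAAAH//wAAAAAAA///gAAAAAAD//+AAAAAAAP//4AAAAAAA///wAAAAAAD///AAAAAAAP//8AAAAAAA///wAAAAAAH8f/gAAAAAAfgf+AAAAAAB+A/4AAAAAAPwD/gAAAAAA/AH/AAAAAAD8AP8AAAAAABwAfwAAAAAAAAB/AAAAAAAAAH+AAAAAAAAAP4AAAAAAAAA/gAAAAAAAAD+AAAAAAAAAP4AAAAAAAAA/wAAAAAAAAD/AAAAAAAAAP8AAAAAAAAA/wAAAAAAAAD/AAAAAAAAAP8AAAAAAAAA/gAAAAAAAAH+AAAAAAAAAf4AAAAAAAAB/gAAAAAAAAH8AAAAAAAAAfwAAAAAAAAD/AAAAAAAAAP4AAAAAAAAAeAAAAAAAAABAAAAAAAAAAAAAAAAAAAAAAAAAAAAAAAAAAAAAAAAAAAAAAAAAAAAAAAAAAAAAAAAAAAAAAAAAAAAAAAAAAAAAAAAAAAAAAAAAAAAAAAAAAAAAAAAAAAAAAAAAAAAAAAAAAAAAAAAAAAAAAAAAAAAAAAAAAAAAAAAAAAAAAAAAAAAAAAAA=="/>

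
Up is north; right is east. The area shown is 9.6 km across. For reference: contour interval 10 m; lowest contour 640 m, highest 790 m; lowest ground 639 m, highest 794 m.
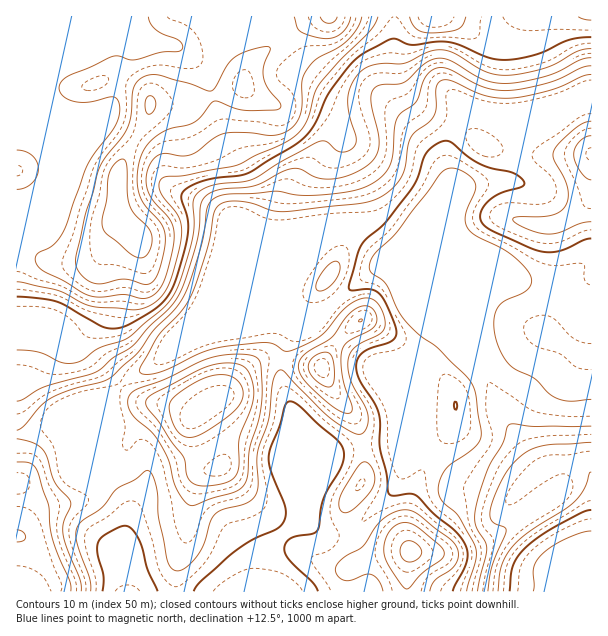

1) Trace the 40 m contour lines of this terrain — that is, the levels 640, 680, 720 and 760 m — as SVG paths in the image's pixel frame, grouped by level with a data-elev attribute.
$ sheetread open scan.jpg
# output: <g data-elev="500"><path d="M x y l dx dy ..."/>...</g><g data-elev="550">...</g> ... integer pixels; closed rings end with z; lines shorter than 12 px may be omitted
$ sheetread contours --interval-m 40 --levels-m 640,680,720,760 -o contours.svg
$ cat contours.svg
<g data-elev="640"><path d="M533 591l1-24 7-12 9-7 13-8 18-7 10-2"/></g><g data-elev="680"><path d="M477 591l10-43-2-6-9-17-1-7 1-9 11-38 16-28 5-17 5-2 21 2 57 0"/></g><g data-elev="720"><path d="M81 591l-1-12-13-31-4-15 1-11 6-15 0-6-16-19-7-24-5-9-10-7-15-3"/><path d="M405 588l2 1 3-1 12-15 19-13 3-6-3-8-20-16-8-6-8-2-7 2-8 6-4 9-2 10 1 8 3 7z"/><path d="M188 504l7 1 17-7 22-6 8-4 4-6 2-9 2-24 9-29 3-21-1-34-2-5-4-3-7-2-14-1-25 4-44 21-28 10-8 7-1 8 2 7 6 8 16 13 7 10 10 19 7 27 6 10z"/><path d="M17 430l7-4 16-19 12-9 22-9 28-7 9-5 26-23 17-24 21-21 8-12 7-15 12-40 5-34 3-6 4-4 13-4 48-3 25 4 27-1 27-4 19-7 11-9 7-10 2-11 2-27 3-9 4-5 14-10 9-24 4-6 6-3 6-2 6 2 35 17 12 4 12 1 16-2 26-6 13-5 20-10 10-2"/><path d="M344 413l7 0 1-5-9-30-2-15 1-12 2-6 4-4 21-10 6-6 2-5-1-6-4-6-4-2-8 1-9 5-19 25-26 16-4 4-3 6 1 9 6 11 23 21z"/><path d="M591 136l-6 1-6 5-4 7-1 6 1 7 6 10 6 6 4 2"/></g><g data-elev="760"><path d="M17 282l40 8 26 13 12 4 40 3 11-3 9-4 9-10 6-11 8-30 4-18-1-10-3-8-18-25-1-6 2-5 6-4 18-1 52-10 18-9 27-12 12-7 8-8 4-7 9-29 4-9 21-24 29-28 6-8 3-7"/><path d="M410 17l2 7 5 6 6 2 8 1 17-1 10-3 4-3 4-9"/><path d="M578 17l13 3"/></g>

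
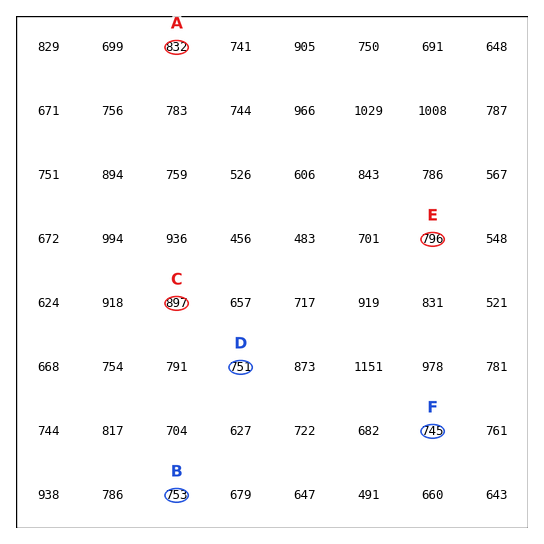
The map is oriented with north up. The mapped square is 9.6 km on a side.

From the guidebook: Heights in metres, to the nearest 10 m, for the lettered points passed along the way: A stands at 830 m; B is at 750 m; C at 900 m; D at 750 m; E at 800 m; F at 740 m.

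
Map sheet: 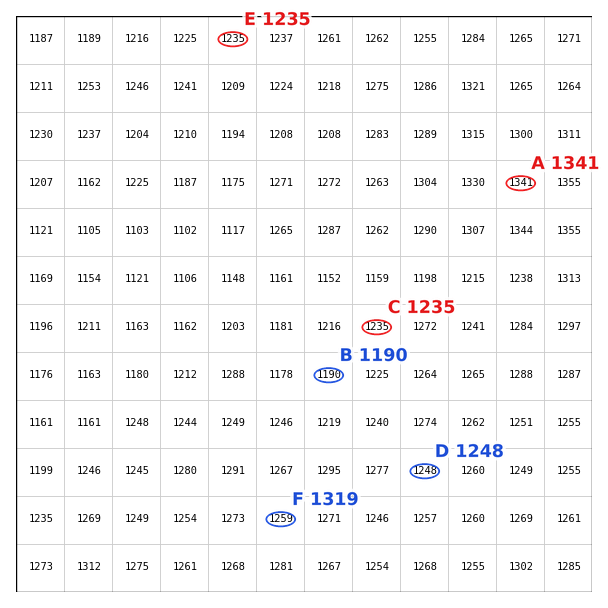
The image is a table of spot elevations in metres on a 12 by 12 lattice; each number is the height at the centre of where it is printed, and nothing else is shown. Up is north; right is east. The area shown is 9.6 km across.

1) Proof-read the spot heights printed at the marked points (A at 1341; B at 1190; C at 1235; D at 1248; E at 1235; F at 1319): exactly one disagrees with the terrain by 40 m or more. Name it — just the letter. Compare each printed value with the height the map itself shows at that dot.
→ F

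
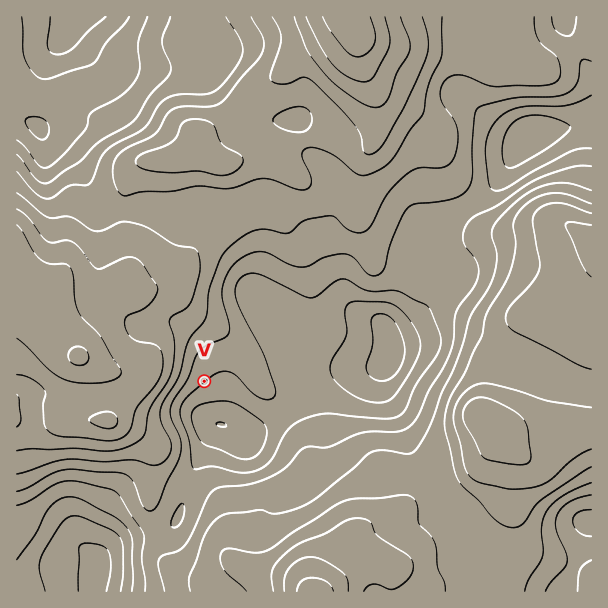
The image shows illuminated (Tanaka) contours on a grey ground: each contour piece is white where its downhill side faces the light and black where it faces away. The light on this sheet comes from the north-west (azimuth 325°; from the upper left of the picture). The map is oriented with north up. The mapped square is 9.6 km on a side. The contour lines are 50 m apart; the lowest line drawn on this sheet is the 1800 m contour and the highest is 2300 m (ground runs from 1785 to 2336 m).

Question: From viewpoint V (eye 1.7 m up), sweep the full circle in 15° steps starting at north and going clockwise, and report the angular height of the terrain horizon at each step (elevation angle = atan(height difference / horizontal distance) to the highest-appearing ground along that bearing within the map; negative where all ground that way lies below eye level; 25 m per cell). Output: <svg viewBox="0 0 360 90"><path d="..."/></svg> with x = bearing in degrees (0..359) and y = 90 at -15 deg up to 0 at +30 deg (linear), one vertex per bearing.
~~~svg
<svg viewBox="0 0 360 90"><path d="M0 49l15 3 15 2 15 2 15 2 15-2 15-1 15-1 15 2 15-3 15-2 15 3 15 1 15 3 15-8 15-2 15-4 15-6 15-7 15-1 15 2 15 4 15 6 15 4"/></svg>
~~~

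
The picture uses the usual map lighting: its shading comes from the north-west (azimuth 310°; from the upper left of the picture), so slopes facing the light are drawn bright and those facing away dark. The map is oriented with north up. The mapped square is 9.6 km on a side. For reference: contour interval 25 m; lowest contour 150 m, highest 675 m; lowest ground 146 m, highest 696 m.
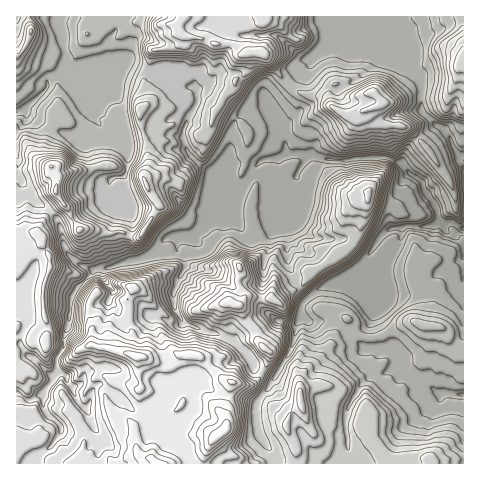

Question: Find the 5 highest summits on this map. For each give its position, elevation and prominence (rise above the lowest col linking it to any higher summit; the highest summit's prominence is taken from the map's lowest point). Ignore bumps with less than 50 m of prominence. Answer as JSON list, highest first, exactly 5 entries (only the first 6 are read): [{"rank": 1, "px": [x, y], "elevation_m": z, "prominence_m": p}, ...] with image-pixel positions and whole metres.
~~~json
[{"rank": 1, "px": [217, 435], "elevation_m": 696, "prominence_m": 550}, {"rank": 2, "px": [136, 356], "elevation_m": 690, "prominence_m": 83}, {"rank": 3, "px": [56, 190], "elevation_m": 632, "prominence_m": 159}, {"rank": 4, "px": [229, 302], "elevation_m": 620, "prominence_m": 130}, {"rank": 5, "px": [47, 344], "elevation_m": 596, "prominence_m": 107}]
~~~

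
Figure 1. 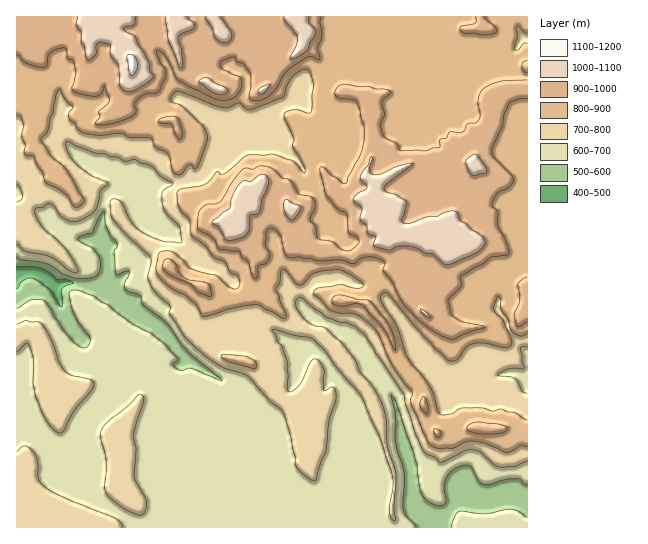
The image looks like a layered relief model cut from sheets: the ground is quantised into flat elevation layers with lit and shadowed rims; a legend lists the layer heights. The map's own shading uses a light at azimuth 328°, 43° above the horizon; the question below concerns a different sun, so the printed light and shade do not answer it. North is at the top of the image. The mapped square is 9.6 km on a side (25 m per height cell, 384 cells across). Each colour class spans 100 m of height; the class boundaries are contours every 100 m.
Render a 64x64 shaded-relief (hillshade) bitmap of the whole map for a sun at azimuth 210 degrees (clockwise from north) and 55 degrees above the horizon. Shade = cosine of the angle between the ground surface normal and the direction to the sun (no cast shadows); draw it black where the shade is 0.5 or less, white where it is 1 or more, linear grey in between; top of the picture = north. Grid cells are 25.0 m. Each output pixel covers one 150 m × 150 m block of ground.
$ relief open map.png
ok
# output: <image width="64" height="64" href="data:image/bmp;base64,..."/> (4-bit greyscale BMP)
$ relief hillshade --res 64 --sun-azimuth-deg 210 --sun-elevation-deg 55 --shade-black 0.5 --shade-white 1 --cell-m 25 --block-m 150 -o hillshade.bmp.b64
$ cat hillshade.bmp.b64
<image width="64" height="64" href="data:image/bmp;base64,Qk12CAAAAAAAAHYAAAAoAAAAQAAAAEAAAAABAAQAAAAAAAAIAAATCwAAEwsAABAAAAAAAAAAAAAAABEREQAiIiIAMzMzAERERABVVVUAZmZmAHd3dwCIiIgAmZmZAKqqqgC7u7sAzMzMAN3d3QDu7u4A////AKqqvLlkRWi8upmIiJmqqqqqqZm7mImrySSJqqhURWd3qqvLhkRWirupmYiJmqqqqqqZmruYiau2J5qqmFVWd2aqvJZDRnm7upiZmZmqqqqqqpmbyoiaqqZZq7qXZnZmVKu3Q0Z5q8uoiImZmqqqqqqpmazKmaqqp2m8uZiJmYdnumNGeJq7uod3iZmqqqqqqpmazbmZqqqnac2oiau7qr2oVXiZqqqph3iJmqqqqqqZma3smZmqqrhazJiau8zM3Zh3iZqqqqmIiJmqqqqqqpma3tqJmaqrt1q7qaq7zd3dqXiZqqqqqYiJmqmaqqqaqqvduZmaqqvEWsu6u8zd7dyYZ5qqqqupiJmZmZmZmZqqq8upmZmarKJr3d283e7ty4Zoqqqqu6mIiZmamZmaqqqry6mZmZq8cpzv/sve7u28dnm7qqq7qYiJmZqqqqqqqqvLmYiZmrxkrd79zN7+3MyImsyqqqqpiImaqqqqqqqprMqZiJmazFa93tu87u3LvJms25mqqZmYmaqqqqqqqZm9ypmImavcR83dhoq7qIiHqr3bmaqZmZmZqqqqqqqZm925mZmZrNko3dxDV2QyMzGrzcqZqpmZmZmqqqqqmZmt7KmZmZms1ind6DVmQzNEIqvMupmqqZmZmZmZqqmYit7amZmZib2yK8zFJnVEVmZWu8u5iZqpmZmIiJmZmYi97qmZmZmK3XBt26Mmd2Z3d3a7u6hniZmZmYiIiZiHm87smZmZmIzaAr7ukCiZmIiIdLu7lkV4mZmYd4iIh3re79mJmZmIvbII7uwQe7upmYdmqrqFRWeIiZd3eId53//+qIiZmYrdUG3u0gW8y6qqqau7unRWd4iJh3iIiL7//tp3iJmYjNgUzu5gSs3Kmqu7uLu6ZGd4iImIiZiM//2ph3d4mZi9oiru7BKc3cqavMyWu7lUZ4mZmZmZds/+uHd3d3iaq9tBfe3oB83tyqzd23mruERnqqqZmIdb7+qHd3d3ebzNtSbN7dMq3u7bze7XrYqVNFnMuoiIZZ7uupmZiZmt3LhTjO7usF3v/rq8zHbtZ2QzfMyod3Va7tqqu7q7u+63VXzu7/4gvv/YVoiFK+5VVDOtyod1Ns7turzMu8zN6kNr7+7/5Qfu/GRnd2R9vWZUJcyndkJt7tzM3du7zd60N87/7e1wTe+2V4iId6yqd2QJymVDOe7d3e7uuZrN22Rs7tundSTO7GeJmaqYvLl4YBpzEiSu/t7u7ux1aLy2Vr7bhBE0au7HaJmqqprMumQAnbu7q+3Mzu/shCNqvJiJ7bl2Vpu87aZ4iZmZmrmZpmz//9ub25mt7pQAFa3MmXvsq7u97c3cqZmruqqZqIje///6iHrLqZrIEAN73dypjdvN3e7rvcuorN3Lu6q8qO7v/oRWSrq82WABa97t3Kid3e7t3Lvd3InN7su7u8un/+7YNGVLut7pAAfO7+7bl63d3Ll3rO7rve7curqquYntymI1ZXzN7pMRfO7u7cl3vMuXQ1ms3cze3LqYiYh3i8p0NHqpve7XNGi97+7tqHnMyWZFnN3Mu6qqmZd3ZWebqFRqzMrN7WNpq9ze7cuGi924Zmm83dyXZmd5hnZWeKuHV73tuc3oNqvN7bqZmGirzbh3iszMyoiHZWdmd2eJu3eLze24vLRZu83up1V5m5nMp3eM7cy6qYh2dleId5qqebvd3KeKUmmqzcuGVXqqibpkRL7t26l2eIiHZ4mImaqrzN7ZZWlVipmql2ZmeJmJlzAF3rmZhlV4mZiImpmqqszN7rVFipmruqljRXhld4d1ITraRZqYiIiZmZm7qqqpzM3bUkZ4irzM3biWiGRUVDMknLQ4q5iaqaqpmsy5iJnMzKUCZ3iszM3e27mZdCIAEzfMlGiJh4maupic3JVnmcy7cRWJq8zMzd3LmpmGMwAkattmiHiXZWiHd7y4M2mazLlSSKvMzMzd7cqJmIhlRGecuHeJiJd1REVYuoU2iaq7p1WLzd3M3d3tuZiYiId4ibuph4qplmd2Z3mYh3iaqruYd73u3d3d3dyoh4iJiamavLh4mqqFaImZmZiImZmqurl53u7d3d3d3JZmeJqqmZvMh4mqy5aJmaqZiIiZmaq7uXvd3d3MzMy6ZFZ5qrqZvLdoqrvMqJmZqpmJmJqJqru5i8uqq8u6mHUjV6zLzLu7hnq7zMyoiZmZmZmKuomqzMp6y7qZqpiIYzac7t3d3bqIm8zNy4eJqqmZmZvJeardyXvu3Lq7qruXi+/+zN7KupmrvMzKeJqqqZmZmpeKu8yne97svM3Ly4nf//2YvNh4mqqqupd4maqYmZmqd4qqmYd7u8mbzdupjP/thFSamWaaq7uXd3iJmYmqqZmHd3iZqpy7uZy8yYZt/JdDM6uYhpu824iIiZmIiaqqqYd3ibzLrNy6rNy2Mn7YdlZ5zKmam97IiZmZmZmaqqqqiHiqzcmc3Mu93IIDvreImszLqZq6zZiZmZmZmaqZqqqruXjcqbzNy6y6QBjdl5rMy7qZmayoiZqqmZqqqpmaq8yoZbqavMzLvKcxa9x5u83Kqpmqq5eJmqqqqqqqqqq7uph1mZqrzMzLplacy5u7zJeZq7vMpFiaqqqqqqqqq7u6l3iZqqvMy6iJl5vLqqvJVomrvN1AWaqqqqqqqqqqqqh2nZmqq7u5eKuWi8qJm8ZHmrvN6gF5qqqqqqmaqpiJhma9"/>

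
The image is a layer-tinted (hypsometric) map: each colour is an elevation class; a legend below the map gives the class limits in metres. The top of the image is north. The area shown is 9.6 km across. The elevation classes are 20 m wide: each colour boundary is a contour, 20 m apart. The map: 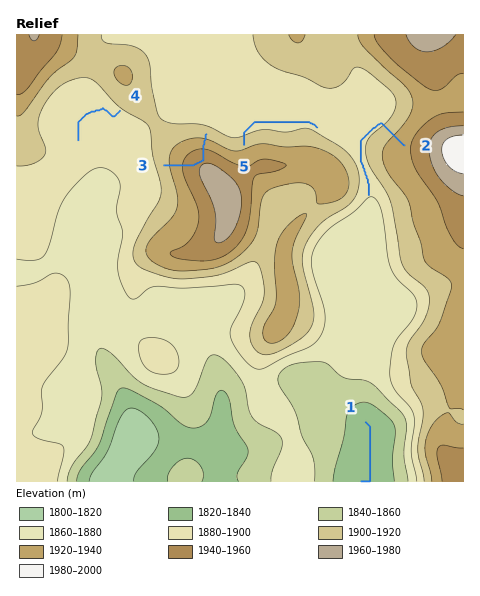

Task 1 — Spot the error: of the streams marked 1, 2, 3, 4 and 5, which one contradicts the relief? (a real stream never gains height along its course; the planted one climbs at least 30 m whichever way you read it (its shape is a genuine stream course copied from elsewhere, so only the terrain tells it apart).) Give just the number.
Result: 3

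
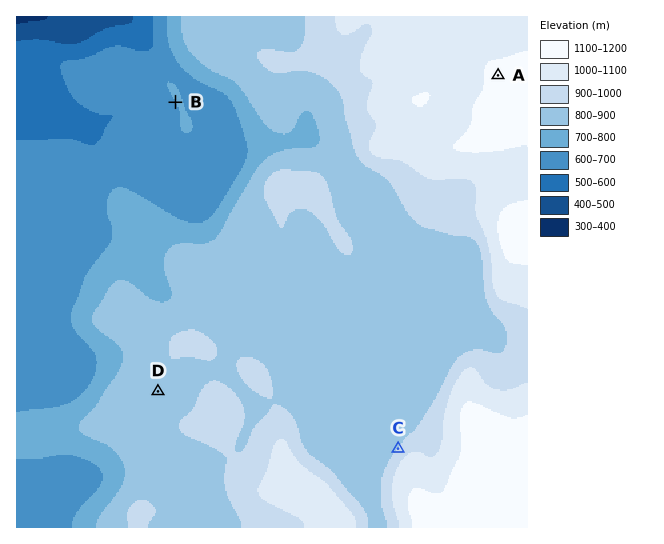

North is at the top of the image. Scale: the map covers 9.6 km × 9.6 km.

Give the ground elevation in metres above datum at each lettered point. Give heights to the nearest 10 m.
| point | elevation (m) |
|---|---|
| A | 1120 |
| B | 700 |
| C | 910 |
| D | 860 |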